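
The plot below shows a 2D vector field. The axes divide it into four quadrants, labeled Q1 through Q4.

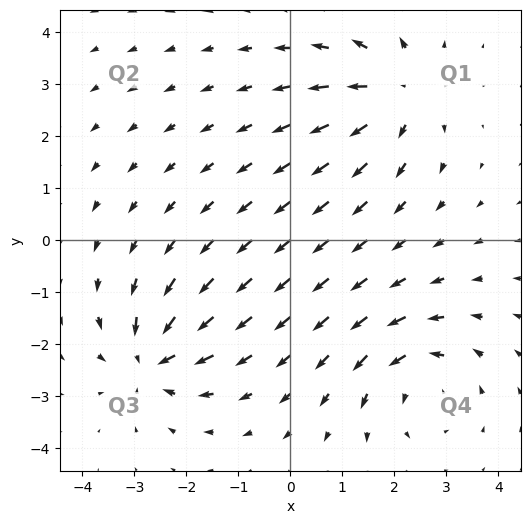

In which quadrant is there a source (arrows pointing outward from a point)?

The source sits at approximately (2.1, 2.8), which lies in quadrant Q1. The divergence there is about +4, positive as expected for a source.

Q1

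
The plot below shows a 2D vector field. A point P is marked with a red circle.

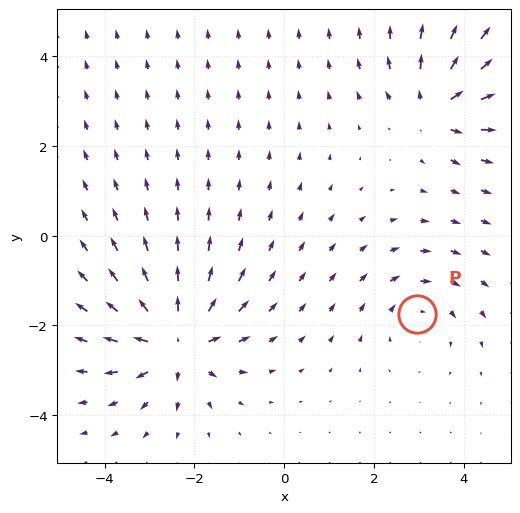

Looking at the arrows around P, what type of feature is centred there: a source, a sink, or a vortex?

At P (3.0, -1.8) the arrows circulate clockwise. Divergence ≈0, curl about -2 — near-zero divergence with nonzero curl is a vortex.

vortex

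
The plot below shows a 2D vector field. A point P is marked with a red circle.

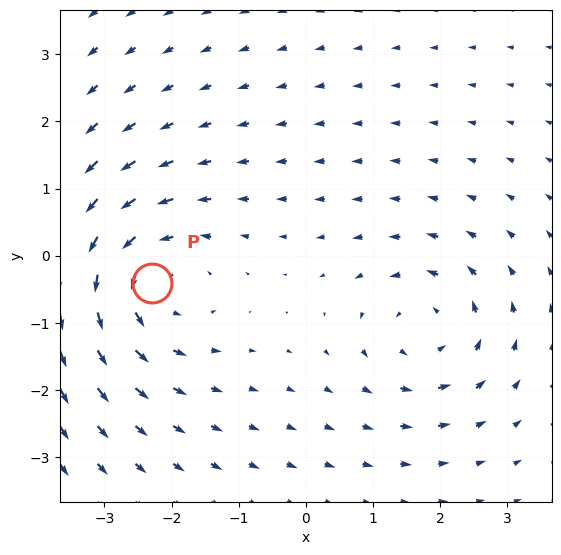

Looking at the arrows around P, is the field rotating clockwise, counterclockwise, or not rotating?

Near P at (-2.3, -0.4) the arrows circulate counterclockwise. The curl (z-component) there is about +4; positive curl means counterclockwise rotation.

counterclockwise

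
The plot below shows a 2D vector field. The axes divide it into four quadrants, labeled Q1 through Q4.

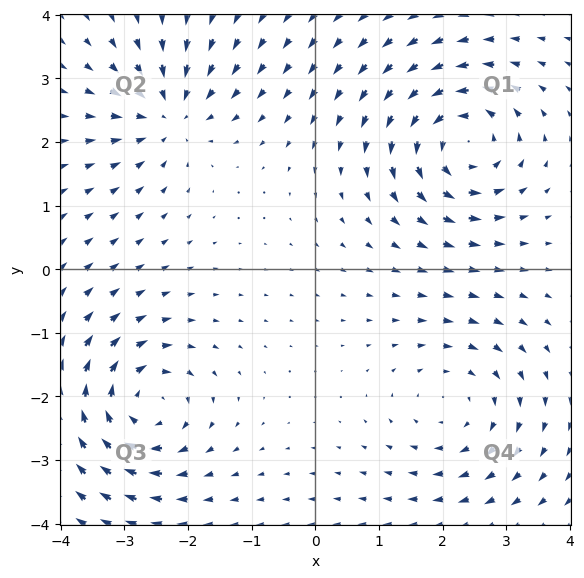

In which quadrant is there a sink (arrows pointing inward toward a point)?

Q2

The sink sits at approximately (-2.3, 2.4), which lies in quadrant Q2. The divergence there is about -4, negative as expected for a sink.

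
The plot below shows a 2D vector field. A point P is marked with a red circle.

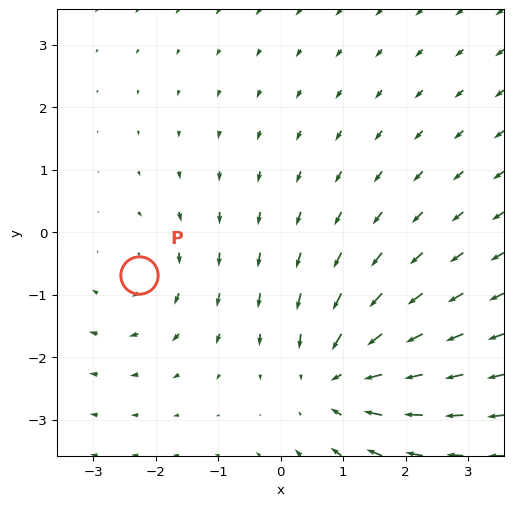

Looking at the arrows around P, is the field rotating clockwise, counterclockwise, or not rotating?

clockwise

Near P at (-2.3, -0.7) the arrows circulate clockwise. The curl (z-component) there is about -2; negative curl means clockwise rotation.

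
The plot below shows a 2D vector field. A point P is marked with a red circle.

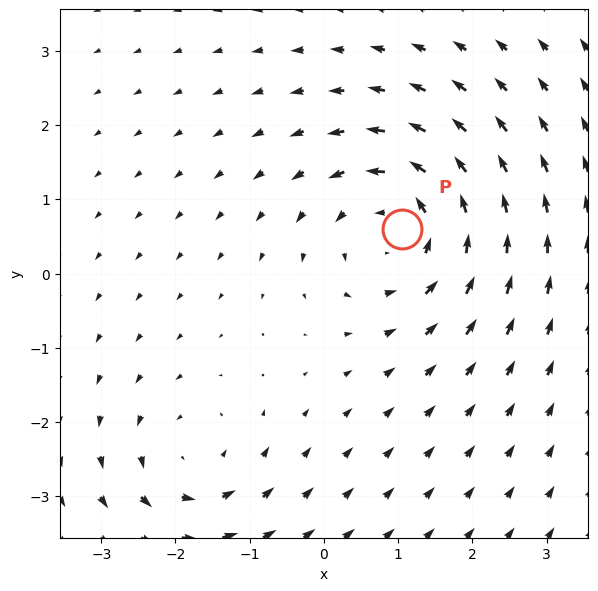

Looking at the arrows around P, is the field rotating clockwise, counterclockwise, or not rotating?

Near P at (1.0, 0.6) the arrows circulate counterclockwise. The curl (z-component) there is about +4; positive curl means counterclockwise rotation.

counterclockwise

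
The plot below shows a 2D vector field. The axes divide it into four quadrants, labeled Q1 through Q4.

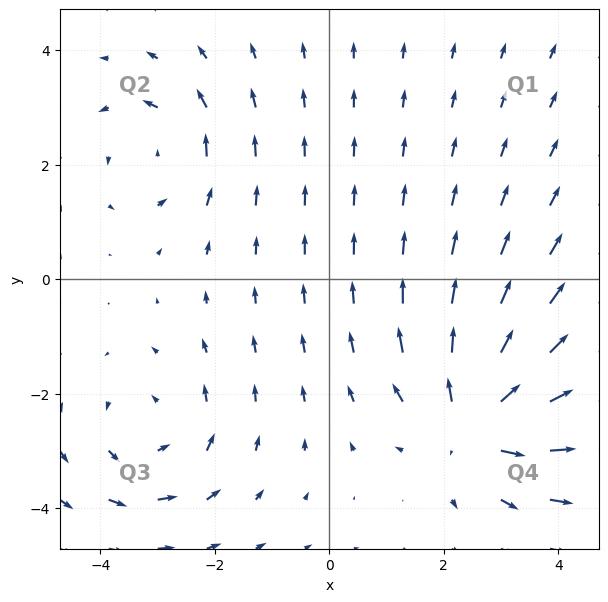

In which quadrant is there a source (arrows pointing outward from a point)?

Q4

The source sits at approximately (2.5, -2.5), which lies in quadrant Q4. The divergence there is about +5, positive as expected for a source.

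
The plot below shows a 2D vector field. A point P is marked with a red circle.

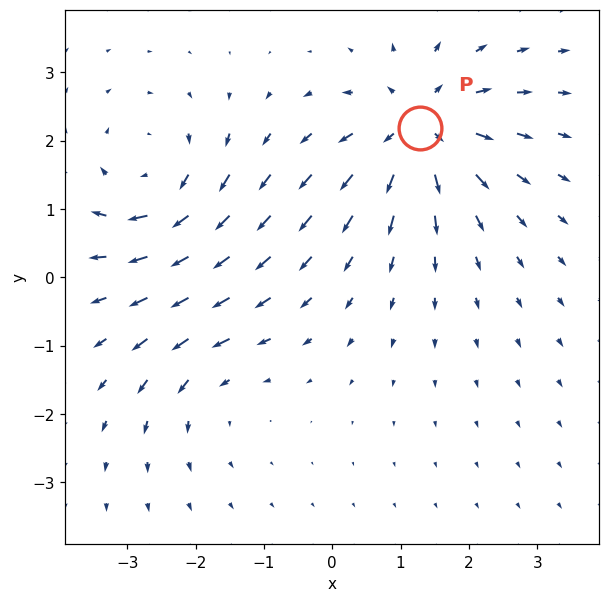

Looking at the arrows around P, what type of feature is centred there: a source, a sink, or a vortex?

source

At P (1.3, 2.2) the arrows spread outward. Divergence about +5, curl ≈0 — positive divergence with near-zero curl is a source.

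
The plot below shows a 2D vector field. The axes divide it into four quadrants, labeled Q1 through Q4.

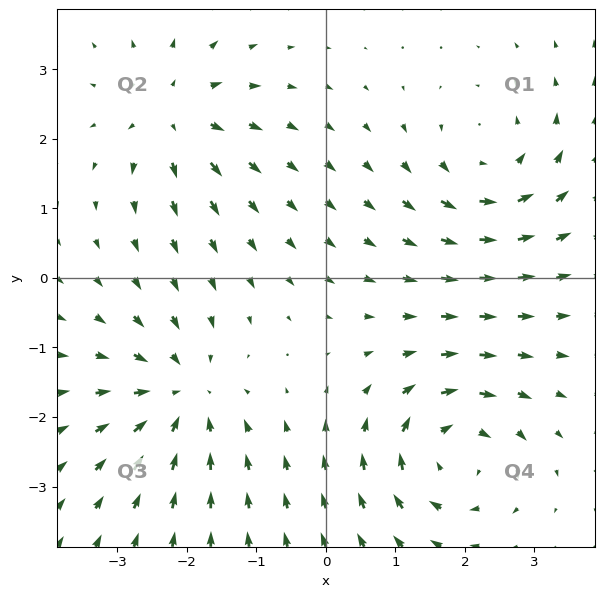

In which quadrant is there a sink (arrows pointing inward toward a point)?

Q3

The sink sits at approximately (-2.1, -1.7), which lies in quadrant Q3. The divergence there is about -5, negative as expected for a sink.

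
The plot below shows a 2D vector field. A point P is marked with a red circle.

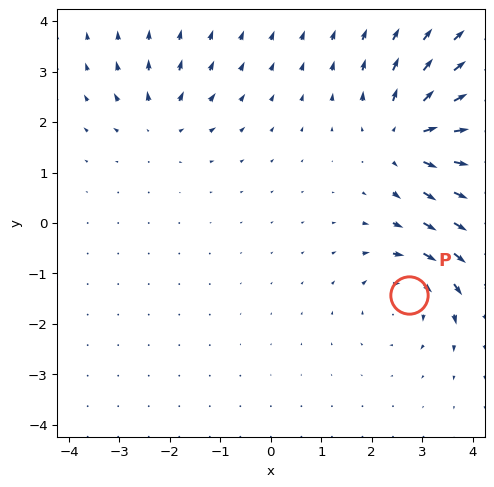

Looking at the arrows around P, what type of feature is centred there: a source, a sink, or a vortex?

At P (2.7, -1.4) the arrows circulate clockwise. Divergence ≈0, curl about -5 — near-zero divergence with nonzero curl is a vortex.

vortex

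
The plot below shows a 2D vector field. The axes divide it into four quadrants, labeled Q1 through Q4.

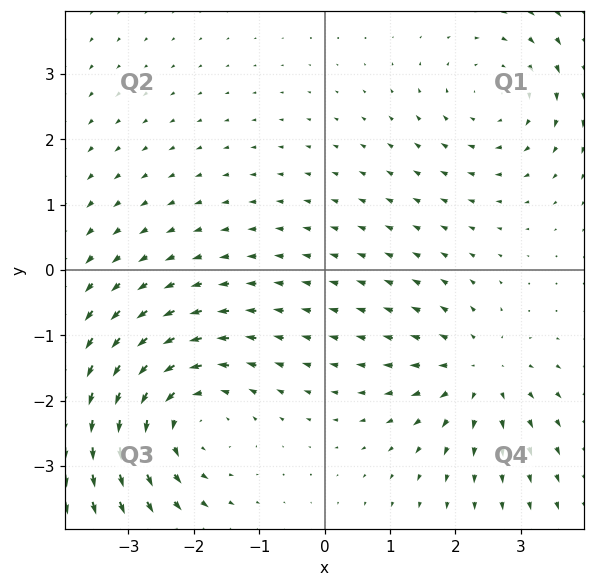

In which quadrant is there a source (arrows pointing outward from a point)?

The source sits at approximately (2.4, -1.6), which lies in quadrant Q4. The divergence there is about +3, positive as expected for a source.

Q4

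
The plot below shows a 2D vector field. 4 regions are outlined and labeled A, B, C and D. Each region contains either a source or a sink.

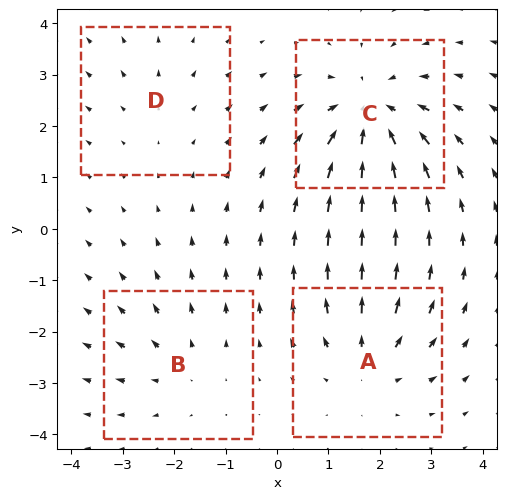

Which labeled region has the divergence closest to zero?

Divergence at each region's feature centre — A: about +4, B: about +3, C: about -6, D: about +2. Region D is closest to zero.

D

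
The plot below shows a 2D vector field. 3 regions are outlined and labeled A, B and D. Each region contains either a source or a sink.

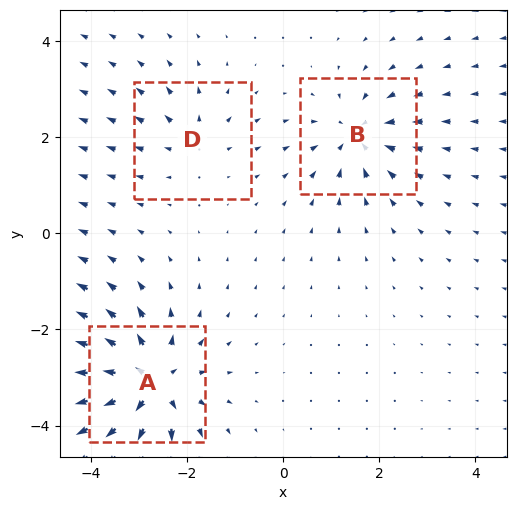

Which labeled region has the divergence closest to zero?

Divergence at each region's feature centre — A: about +6, B: about -4, D: about +2. Region D is closest to zero.

D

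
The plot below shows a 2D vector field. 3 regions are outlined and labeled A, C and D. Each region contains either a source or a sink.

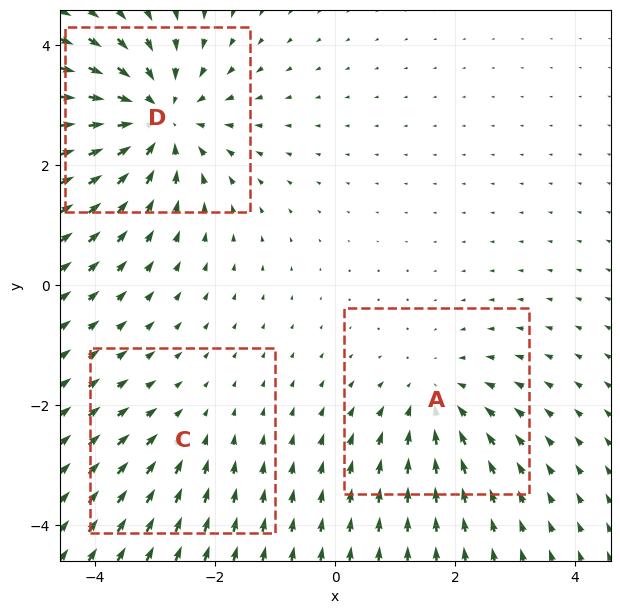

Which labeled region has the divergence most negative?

D

Divergence at each region's feature centre — A: about -3, C: about -2, D: about -4. Region D is most negative.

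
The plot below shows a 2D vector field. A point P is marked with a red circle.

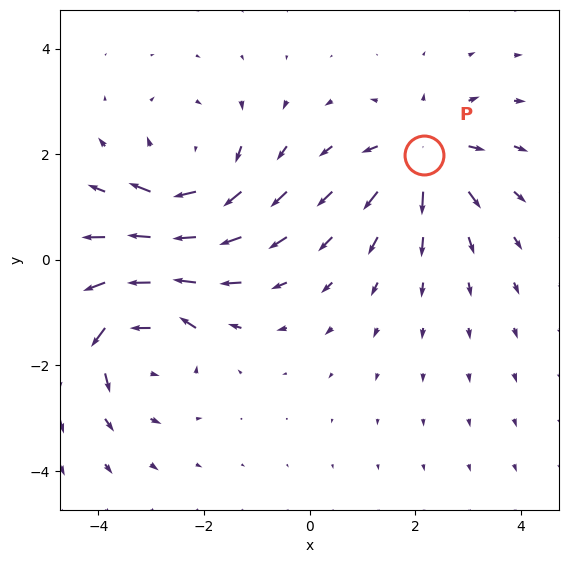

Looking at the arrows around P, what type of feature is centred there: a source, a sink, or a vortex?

At P (2.2, 2.0) the arrows spread outward. Divergence about +4, curl ≈0 — positive divergence with near-zero curl is a source.

source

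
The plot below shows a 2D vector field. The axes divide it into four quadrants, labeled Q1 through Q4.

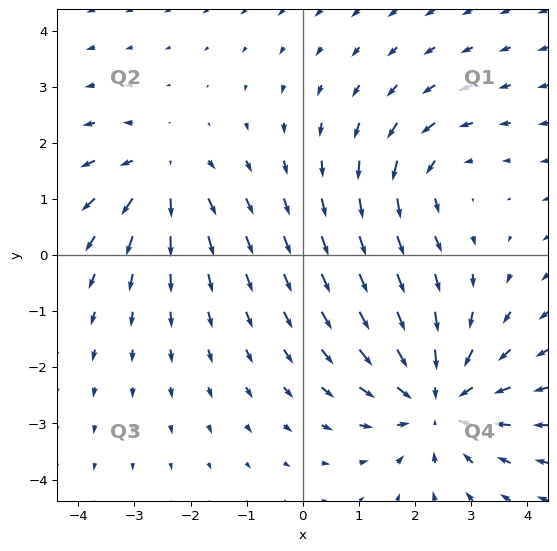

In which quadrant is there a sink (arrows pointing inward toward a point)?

Q4

The sink sits at approximately (2.4, -2.6), which lies in quadrant Q4. The divergence there is about -4, negative as expected for a sink.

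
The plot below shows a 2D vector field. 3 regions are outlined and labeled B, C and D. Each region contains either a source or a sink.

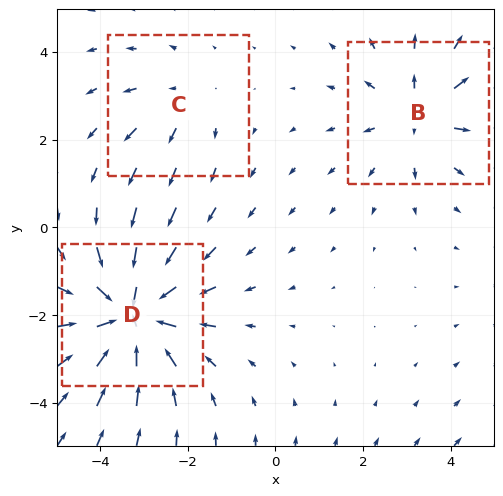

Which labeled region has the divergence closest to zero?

C

Divergence at each region's feature centre — B: about +3, C: about +2, D: about -5. Region C is closest to zero.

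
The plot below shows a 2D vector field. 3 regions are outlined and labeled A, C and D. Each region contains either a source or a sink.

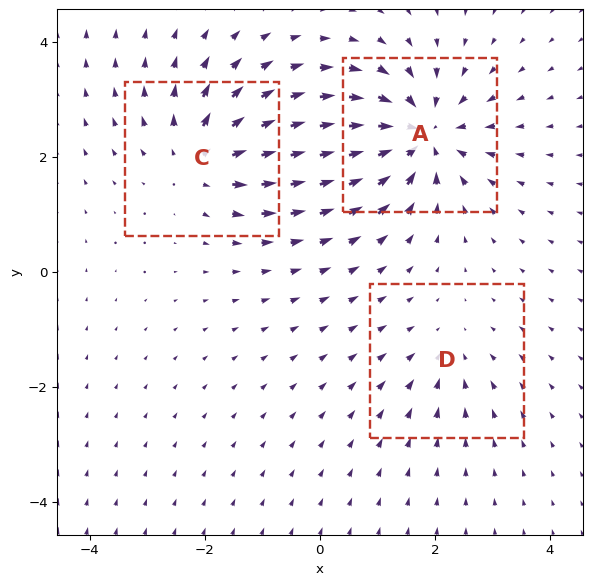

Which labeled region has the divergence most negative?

Divergence at each region's feature centre — A: about -5, C: about +4, D: about -2. Region A is most negative.

A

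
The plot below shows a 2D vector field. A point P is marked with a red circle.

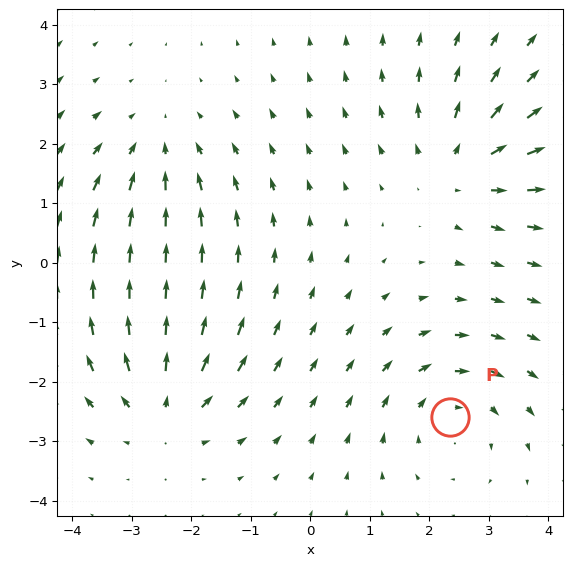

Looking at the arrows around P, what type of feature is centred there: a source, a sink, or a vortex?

vortex

At P (2.3, -2.6) the arrows circulate clockwise. Divergence ≈0, curl about -4 — near-zero divergence with nonzero curl is a vortex.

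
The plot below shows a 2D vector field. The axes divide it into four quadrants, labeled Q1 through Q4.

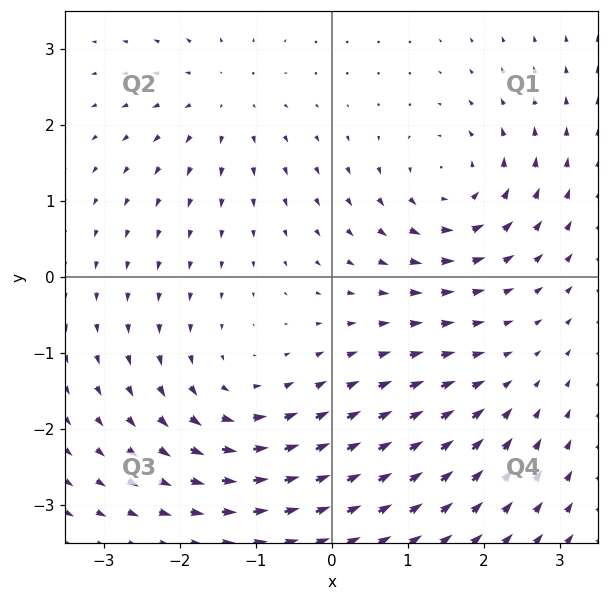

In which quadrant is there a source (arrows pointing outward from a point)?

The source sits at approximately (-1.4, 2.4), which lies in quadrant Q2. The divergence there is about +3, positive as expected for a source.

Q2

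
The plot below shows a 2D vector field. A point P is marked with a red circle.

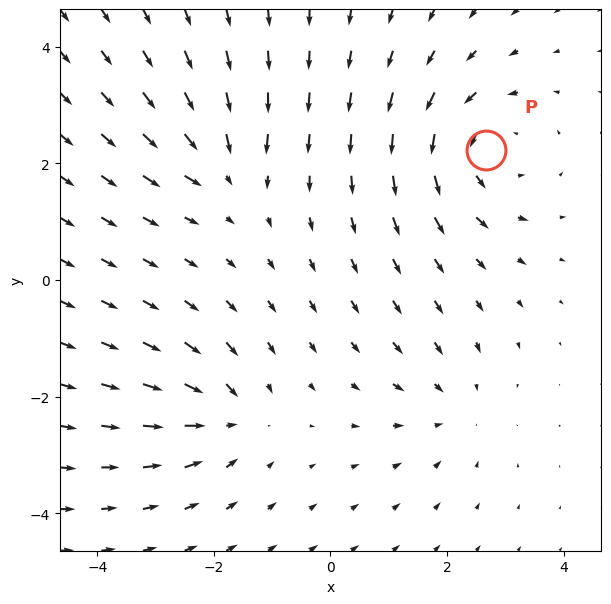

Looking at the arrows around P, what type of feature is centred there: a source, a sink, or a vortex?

At P (2.7, 2.2) the arrows circulate counterclockwise. Divergence ≈0, curl about +4 — near-zero divergence with nonzero curl is a vortex.

vortex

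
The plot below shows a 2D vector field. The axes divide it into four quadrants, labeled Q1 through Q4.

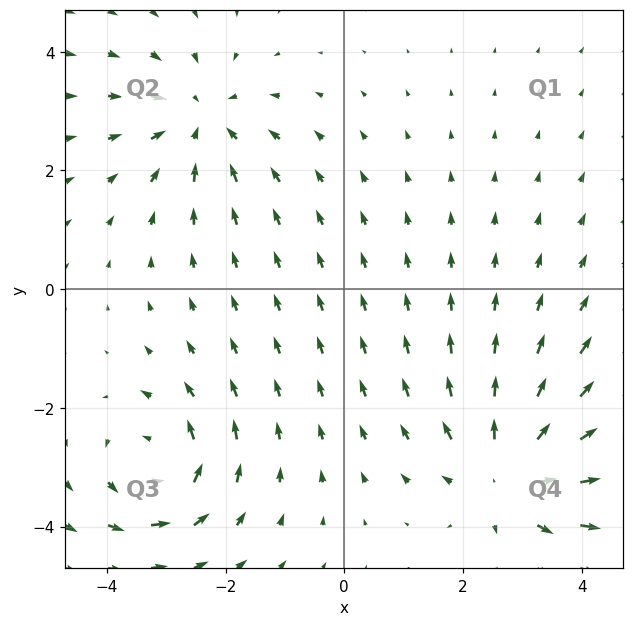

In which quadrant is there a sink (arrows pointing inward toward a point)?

Q2

The sink sits at approximately (-2.4, 2.8), which lies in quadrant Q2. The divergence there is about -4, negative as expected for a sink.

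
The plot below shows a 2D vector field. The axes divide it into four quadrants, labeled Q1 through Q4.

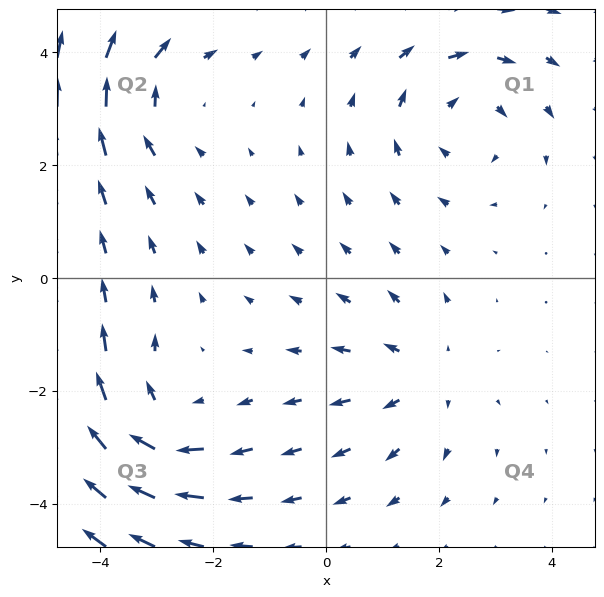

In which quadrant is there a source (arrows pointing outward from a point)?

The source sits at approximately (1.7, -1.7), which lies in quadrant Q4. The divergence there is about +3, positive as expected for a source.

Q4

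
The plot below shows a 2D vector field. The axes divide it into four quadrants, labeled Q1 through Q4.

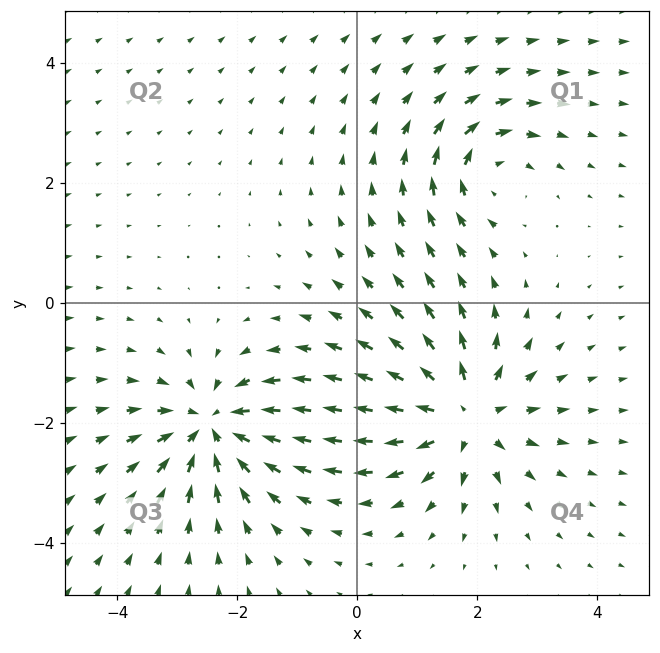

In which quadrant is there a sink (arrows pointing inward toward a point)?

The sink sits at approximately (-2.4, -2.1), which lies in quadrant Q3. The divergence there is about -5, negative as expected for a sink.

Q3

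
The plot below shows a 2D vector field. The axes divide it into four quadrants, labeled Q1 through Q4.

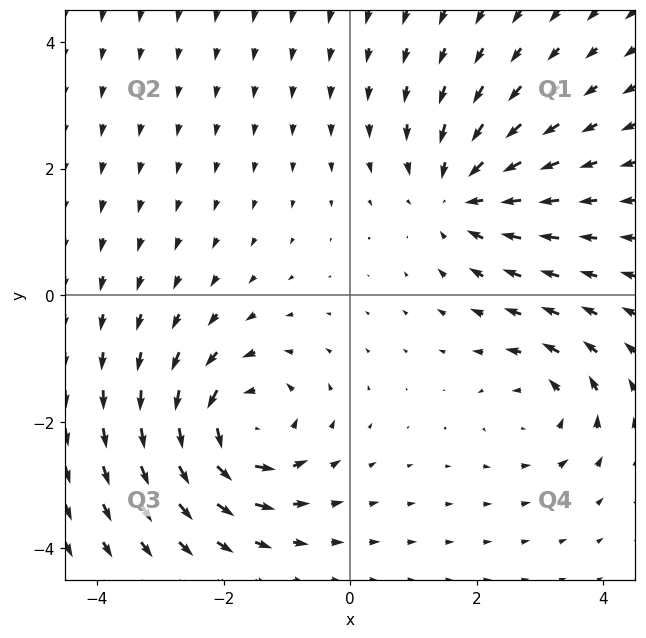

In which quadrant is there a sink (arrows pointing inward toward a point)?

Q1

The sink sits at approximately (1.8, 1.6), which lies in quadrant Q1. The divergence there is about -4, negative as expected for a sink.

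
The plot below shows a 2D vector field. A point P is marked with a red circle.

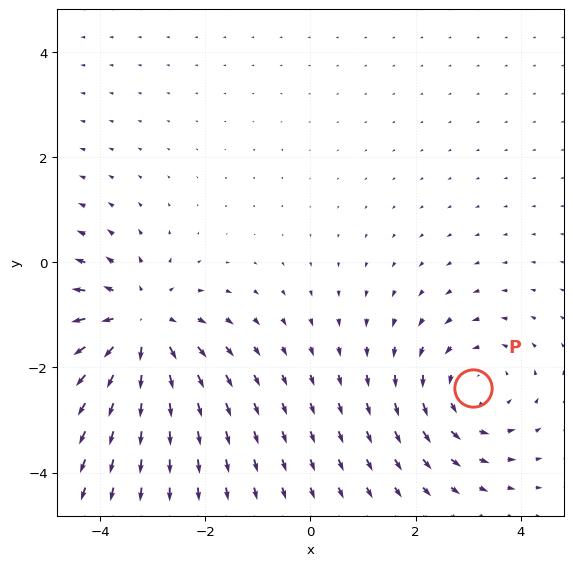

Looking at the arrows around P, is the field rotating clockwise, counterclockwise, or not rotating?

Near P at (3.1, -2.4) the arrows circulate counterclockwise. The curl (z-component) there is about +2; positive curl means counterclockwise rotation.

counterclockwise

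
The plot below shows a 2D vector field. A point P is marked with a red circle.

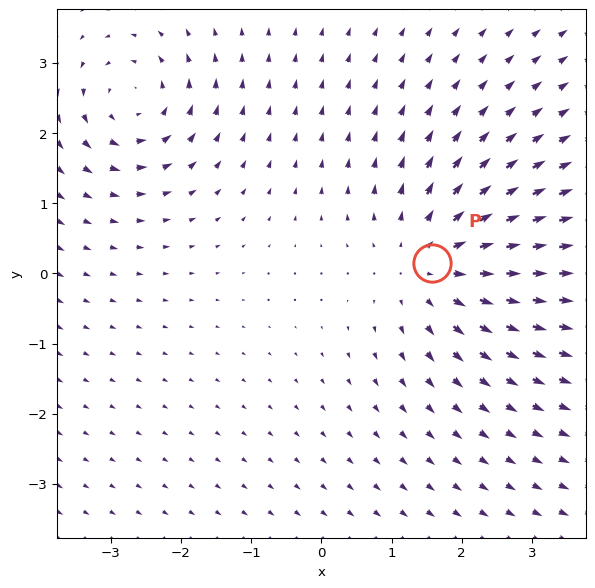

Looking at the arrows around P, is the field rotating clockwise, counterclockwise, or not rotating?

Near P at (1.6, 0.1) the arrows show no circulation. The curl there is ≈0.

not rotating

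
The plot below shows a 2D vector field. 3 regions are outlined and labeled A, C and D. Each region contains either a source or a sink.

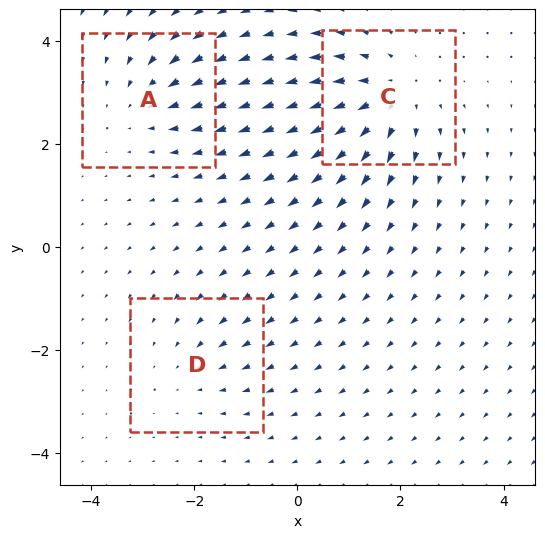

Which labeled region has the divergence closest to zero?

D

Divergence at each region's feature centre — A: about -3, C: about +5, D: about -2. Region D is closest to zero.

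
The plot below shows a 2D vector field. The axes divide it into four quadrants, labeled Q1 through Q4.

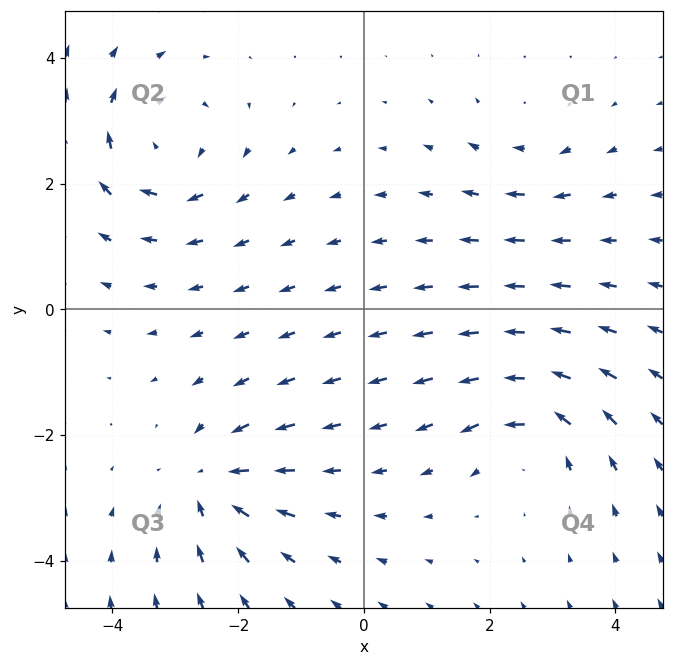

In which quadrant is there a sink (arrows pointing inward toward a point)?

Q3

The sink sits at approximately (-2.4, -2.8), which lies in quadrant Q3. The divergence there is about -5, negative as expected for a sink.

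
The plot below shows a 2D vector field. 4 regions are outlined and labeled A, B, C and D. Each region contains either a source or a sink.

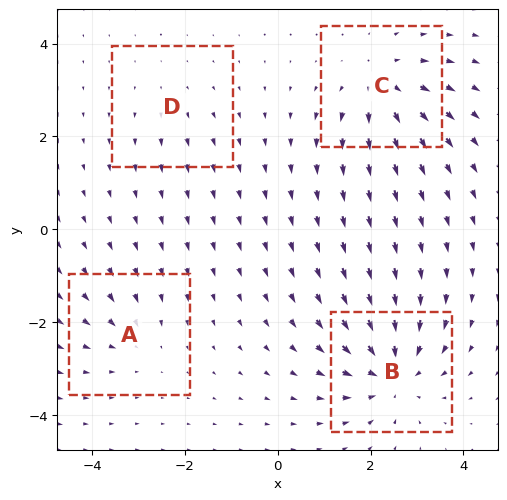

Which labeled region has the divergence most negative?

B

Divergence at each region's feature centre — A: about -3, B: about -7, C: about +5, D: about +2. Region B is most negative.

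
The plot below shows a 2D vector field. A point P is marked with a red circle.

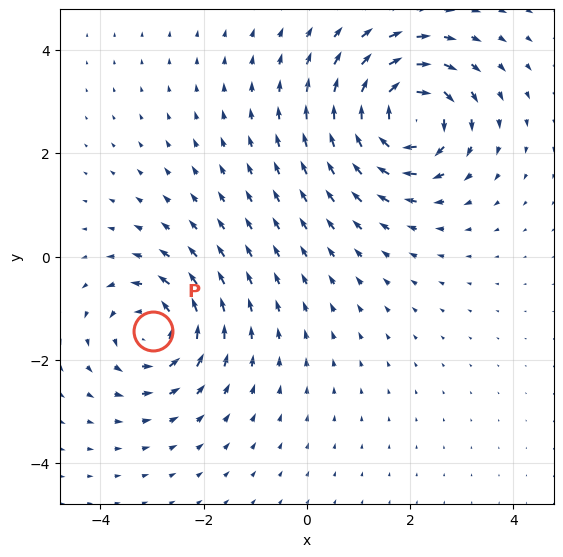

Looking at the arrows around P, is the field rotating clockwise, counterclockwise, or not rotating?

Near P at (-3.0, -1.4) the arrows circulate counterclockwise. The curl (z-component) there is about +5; positive curl means counterclockwise rotation.

counterclockwise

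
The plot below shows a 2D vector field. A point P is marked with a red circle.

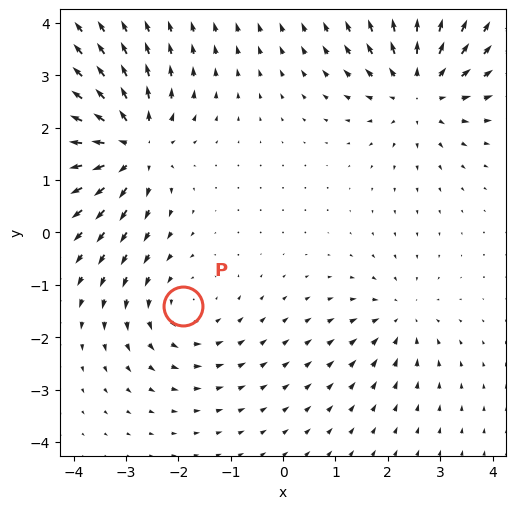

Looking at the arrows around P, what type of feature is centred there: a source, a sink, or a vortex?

At P (-1.9, -1.4) the arrows circulate counterclockwise. Divergence ≈0, curl about +3 — near-zero divergence with nonzero curl is a vortex.

vortex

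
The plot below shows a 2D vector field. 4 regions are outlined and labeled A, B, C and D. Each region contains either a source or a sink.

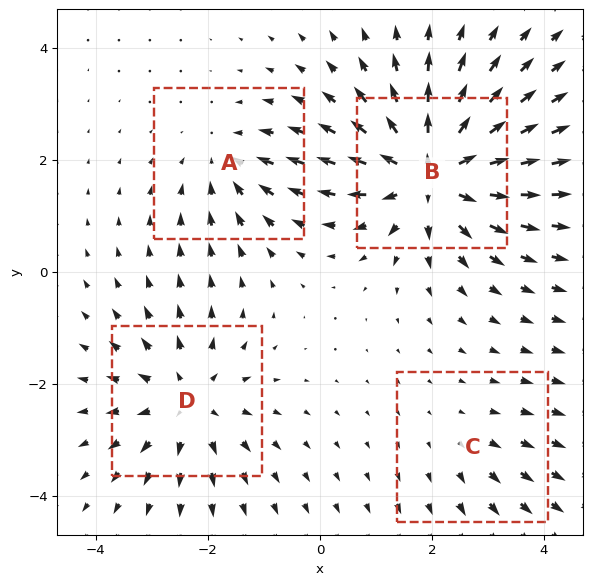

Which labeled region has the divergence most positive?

B

Divergence at each region's feature centre — A: about -3, B: about +7, C: about +2, D: about +4. Region B is most positive.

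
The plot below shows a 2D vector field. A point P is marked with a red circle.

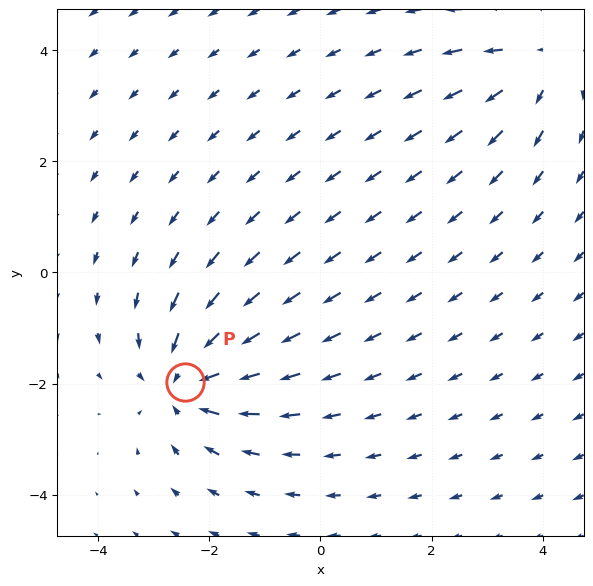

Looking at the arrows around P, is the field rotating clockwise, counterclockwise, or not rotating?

not rotating

Near P at (-2.4, -2.0) the arrows show no circulation. The curl there is ≈0.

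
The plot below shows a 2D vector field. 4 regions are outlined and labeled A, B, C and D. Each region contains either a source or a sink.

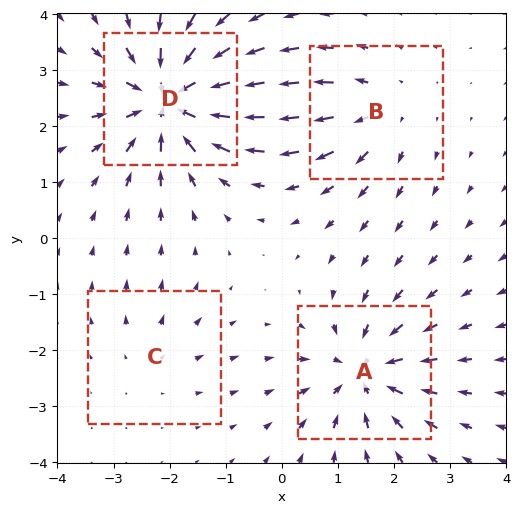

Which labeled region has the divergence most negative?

Divergence at each region's feature centre — A: about -6, B: about +4, C: about +2, D: about -8. Region D is most negative.

D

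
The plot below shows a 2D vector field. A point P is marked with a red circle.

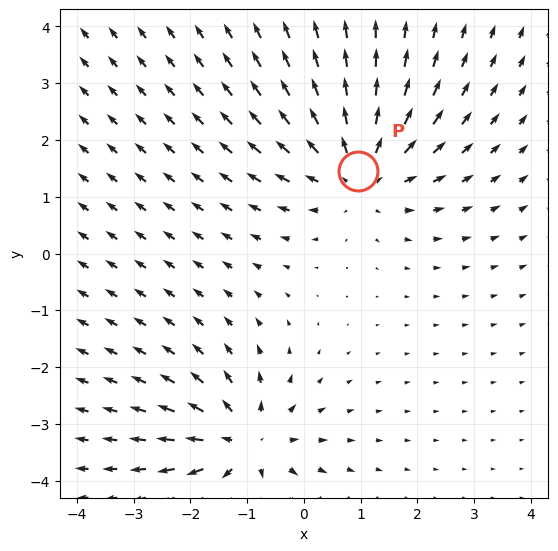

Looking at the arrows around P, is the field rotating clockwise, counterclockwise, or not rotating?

not rotating

Near P at (0.9, 1.5) the arrows show no circulation. The curl there is ≈0.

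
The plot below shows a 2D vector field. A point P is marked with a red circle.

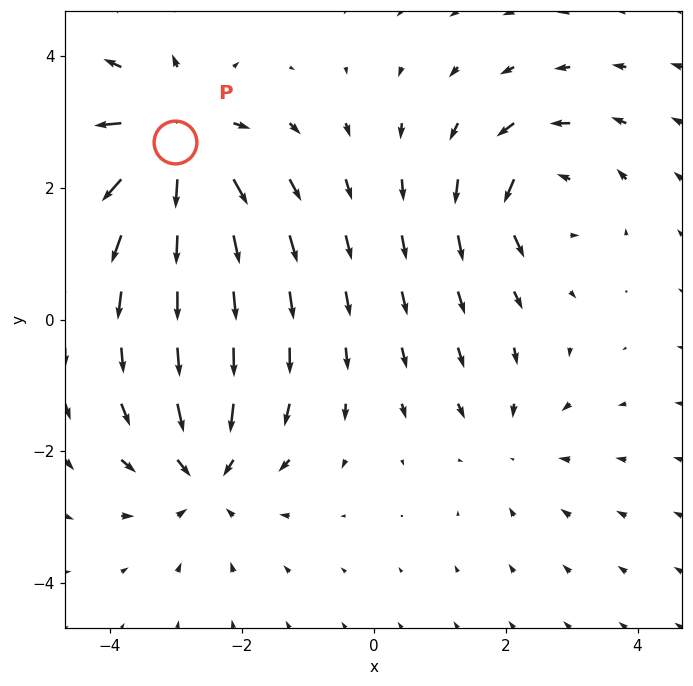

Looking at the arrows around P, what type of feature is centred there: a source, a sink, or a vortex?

source

At P (-3.0, 2.7) the arrows spread outward. Divergence about +6, curl ≈0 — positive divergence with near-zero curl is a source.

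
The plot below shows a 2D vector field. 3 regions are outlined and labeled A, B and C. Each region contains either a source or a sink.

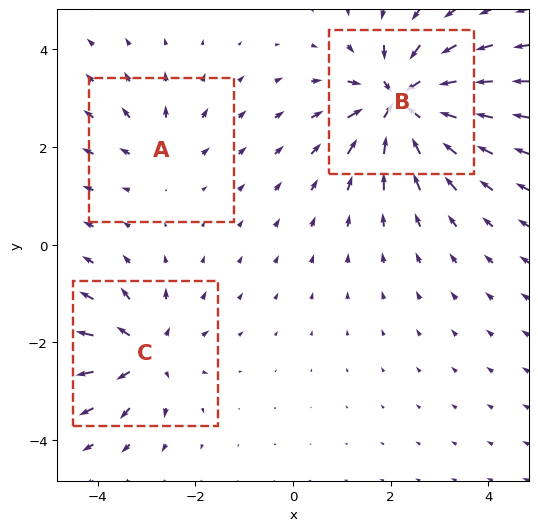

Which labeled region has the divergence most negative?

B

Divergence at each region's feature centre — A: about +2, B: about -7, C: about +4. Region B is most negative.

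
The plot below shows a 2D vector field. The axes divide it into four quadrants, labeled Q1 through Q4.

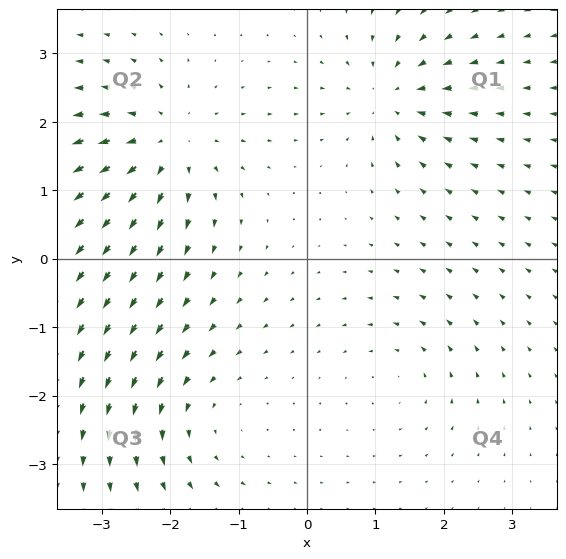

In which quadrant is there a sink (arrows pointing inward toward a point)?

Q1

The sink sits at approximately (1.2, 2.4), which lies in quadrant Q1. The divergence there is about -5, negative as expected for a sink.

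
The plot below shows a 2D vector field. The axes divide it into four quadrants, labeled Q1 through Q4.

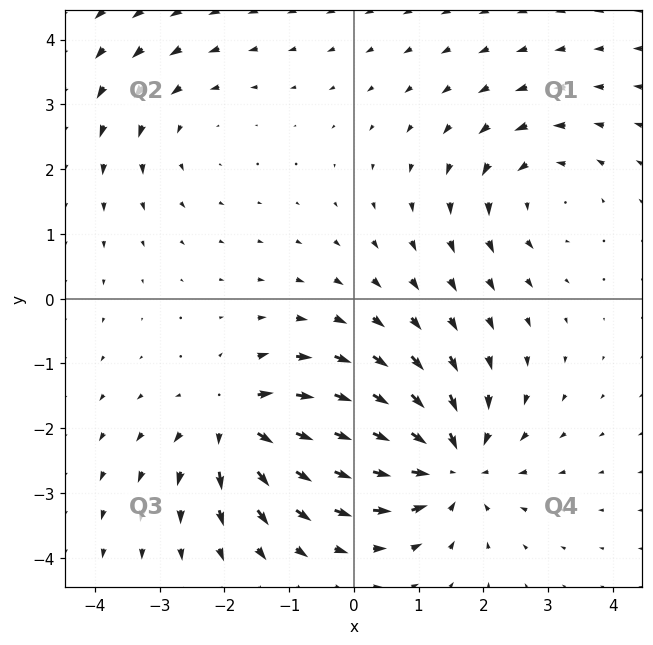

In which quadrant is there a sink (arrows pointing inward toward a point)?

The sink sits at approximately (1.5, -2.6), which lies in quadrant Q4. The divergence there is about -5, negative as expected for a sink.

Q4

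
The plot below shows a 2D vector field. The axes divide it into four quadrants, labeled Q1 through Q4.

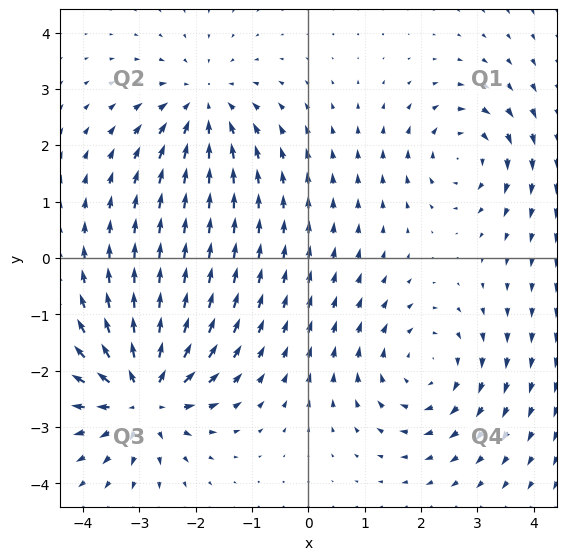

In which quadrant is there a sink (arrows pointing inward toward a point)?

Q2

The sink sits at approximately (-1.9, 2.7), which lies in quadrant Q2. The divergence there is about -3, negative as expected for a sink.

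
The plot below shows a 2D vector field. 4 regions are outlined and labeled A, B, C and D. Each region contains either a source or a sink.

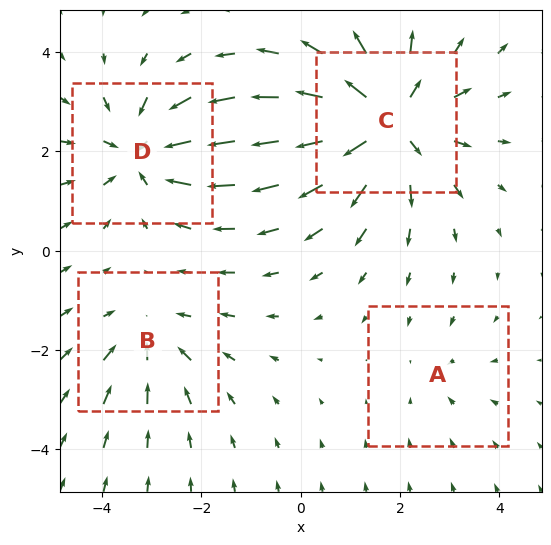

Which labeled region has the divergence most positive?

C

Divergence at each region's feature centre — A: about -2, B: about -3, C: about +6, D: about -5. Region C is most positive.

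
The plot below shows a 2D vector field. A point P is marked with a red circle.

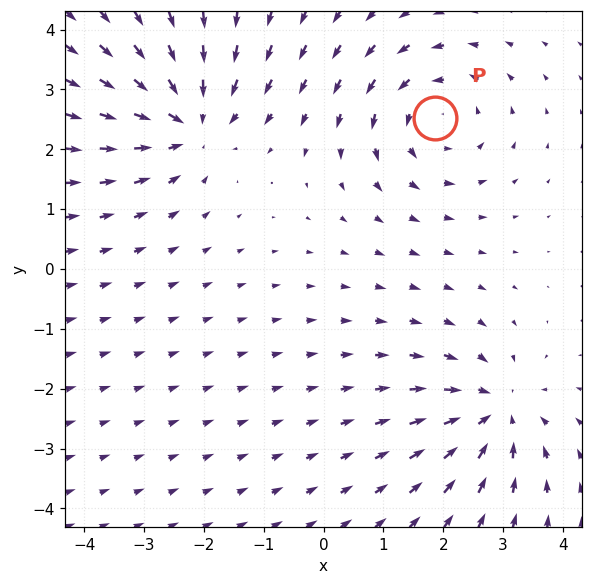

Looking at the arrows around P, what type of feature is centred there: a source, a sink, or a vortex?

At P (1.9, 2.5) the arrows circulate counterclockwise. Divergence ≈0, curl about +4 — near-zero divergence with nonzero curl is a vortex.

vortex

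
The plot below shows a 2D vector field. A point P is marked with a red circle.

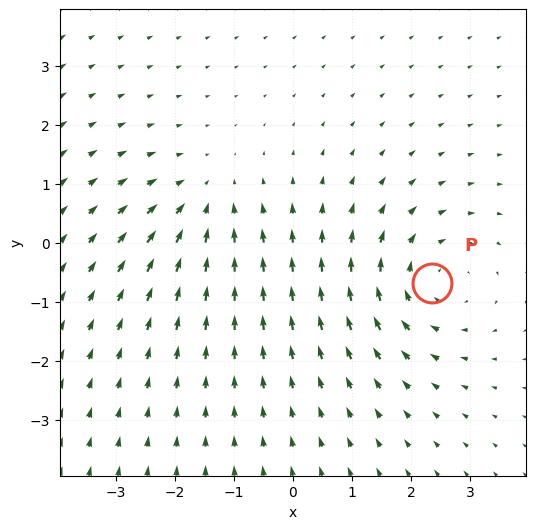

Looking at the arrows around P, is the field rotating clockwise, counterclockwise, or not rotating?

clockwise

Near P at (2.3, -0.7) the arrows circulate clockwise. The curl (z-component) there is about -3; negative curl means clockwise rotation.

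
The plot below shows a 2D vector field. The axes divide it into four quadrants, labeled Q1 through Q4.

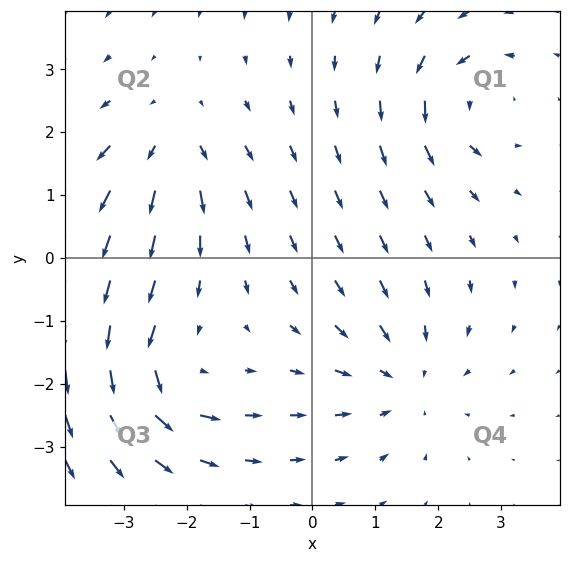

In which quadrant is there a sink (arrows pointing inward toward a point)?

The sink sits at approximately (1.5, -1.9), which lies in quadrant Q4. The divergence there is about -4, negative as expected for a sink.

Q4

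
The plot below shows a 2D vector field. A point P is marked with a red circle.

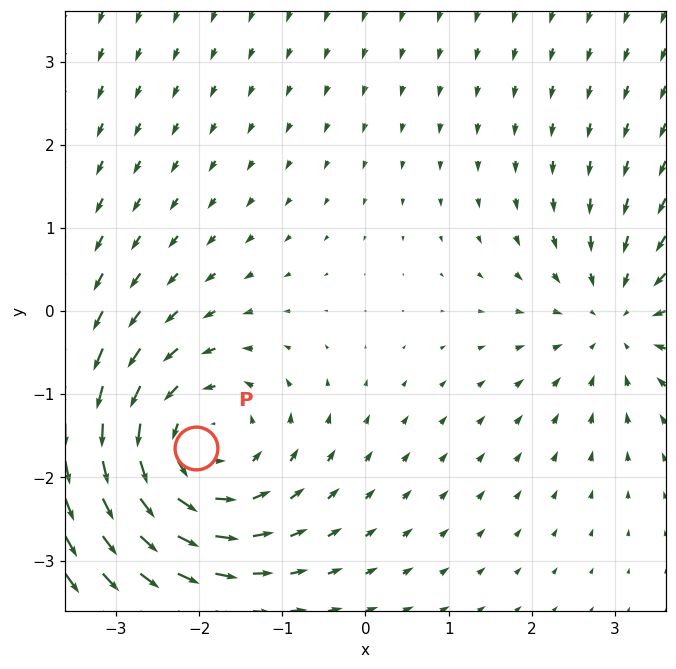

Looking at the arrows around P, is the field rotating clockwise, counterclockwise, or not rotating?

Near P at (-2.0, -1.6) the arrows circulate counterclockwise. The curl (z-component) there is about +4; positive curl means counterclockwise rotation.

counterclockwise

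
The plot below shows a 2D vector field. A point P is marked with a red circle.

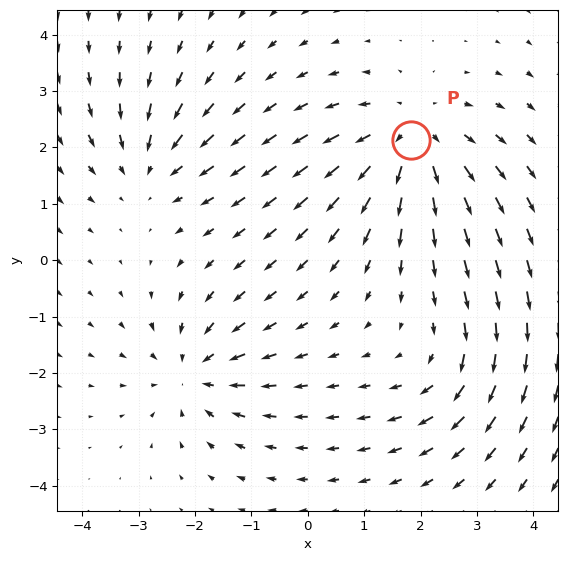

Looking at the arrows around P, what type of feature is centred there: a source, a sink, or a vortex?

At P (1.8, 2.1) the arrows spread outward. Divergence about +4, curl ≈0 — positive divergence with near-zero curl is a source.

source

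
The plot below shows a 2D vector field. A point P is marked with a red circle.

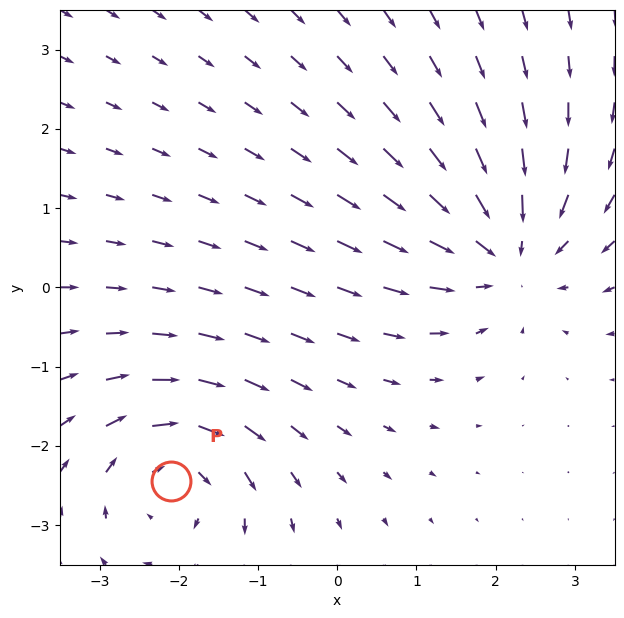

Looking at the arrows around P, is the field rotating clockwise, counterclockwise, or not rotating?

Near P at (-2.1, -2.4) the arrows circulate clockwise. The curl (z-component) there is about -3; negative curl means clockwise rotation.

clockwise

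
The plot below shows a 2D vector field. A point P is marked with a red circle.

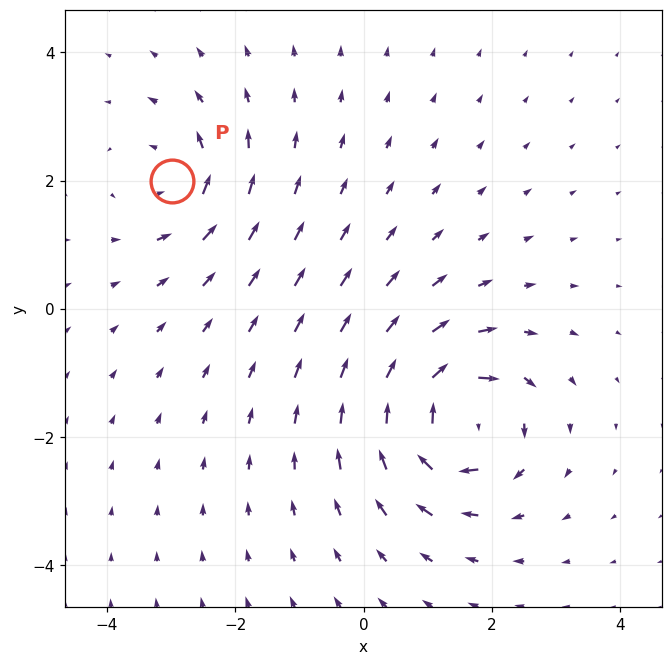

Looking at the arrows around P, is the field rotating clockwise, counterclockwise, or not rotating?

counterclockwise

Near P at (-3.0, 2.0) the arrows circulate counterclockwise. The curl (z-component) there is about +3; positive curl means counterclockwise rotation.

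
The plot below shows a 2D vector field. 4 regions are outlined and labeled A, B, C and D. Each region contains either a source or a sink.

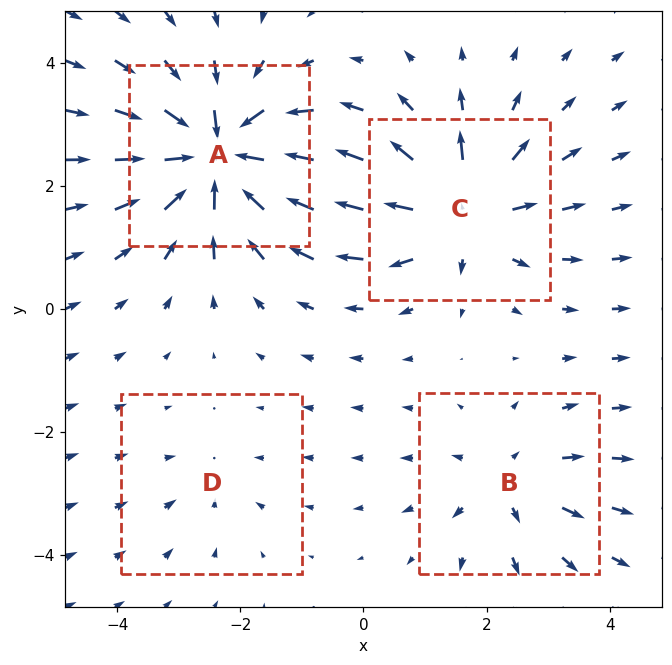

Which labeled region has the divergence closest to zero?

Divergence at each region's feature centre — A: about -8, B: about +4, C: about +6, D: about -2. Region D is closest to zero.

D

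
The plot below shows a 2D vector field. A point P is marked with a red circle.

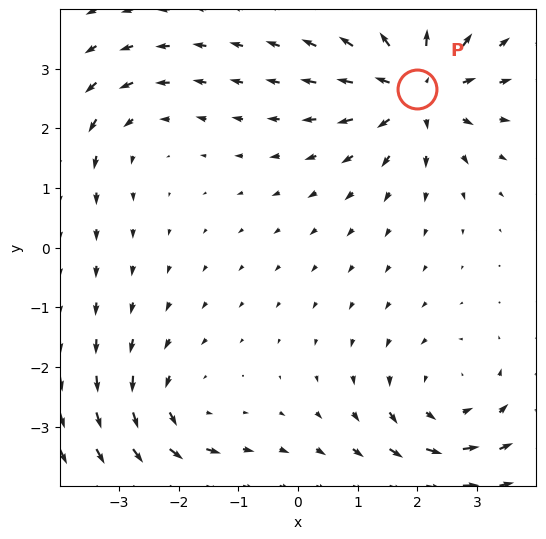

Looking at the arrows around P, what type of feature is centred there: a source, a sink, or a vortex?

source

At P (2.0, 2.7) the arrows spread outward. Divergence about +5, curl ≈0 — positive divergence with near-zero curl is a source.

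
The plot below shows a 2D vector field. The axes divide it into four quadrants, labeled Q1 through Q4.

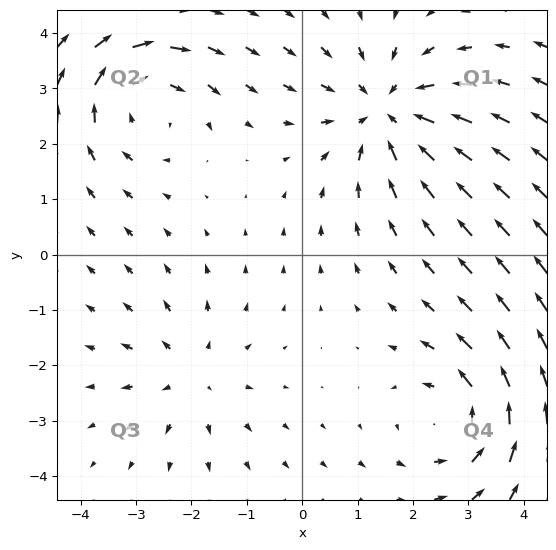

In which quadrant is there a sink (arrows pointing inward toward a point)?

Q1

The sink sits at approximately (1.5, 2.6), which lies in quadrant Q1. The divergence there is about -4, negative as expected for a sink.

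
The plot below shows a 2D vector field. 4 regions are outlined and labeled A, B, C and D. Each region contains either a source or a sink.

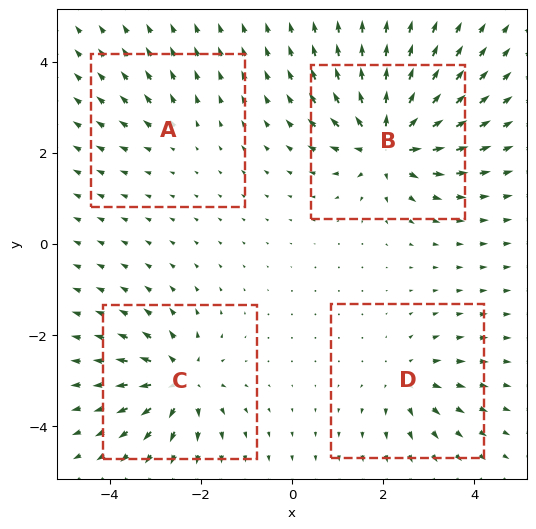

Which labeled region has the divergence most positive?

B

Divergence at each region's feature centre — A: about +2, B: about +8, C: about +6, D: about +4. Region B is most positive.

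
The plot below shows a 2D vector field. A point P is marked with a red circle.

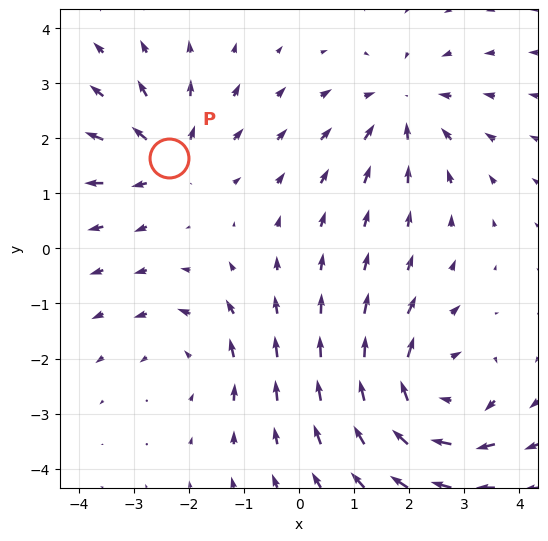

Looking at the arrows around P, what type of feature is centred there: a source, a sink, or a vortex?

At P (-2.4, 1.6) the arrows spread outward. Divergence about +4, curl ≈0 — positive divergence with near-zero curl is a source.

source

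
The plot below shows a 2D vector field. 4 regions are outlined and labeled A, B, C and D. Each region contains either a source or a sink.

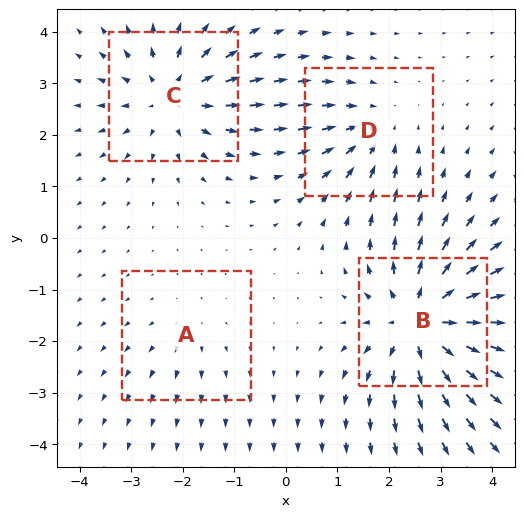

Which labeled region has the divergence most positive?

B

Divergence at each region's feature centre — A: about +2, B: about +7, C: about +5, D: about -3. Region B is most positive.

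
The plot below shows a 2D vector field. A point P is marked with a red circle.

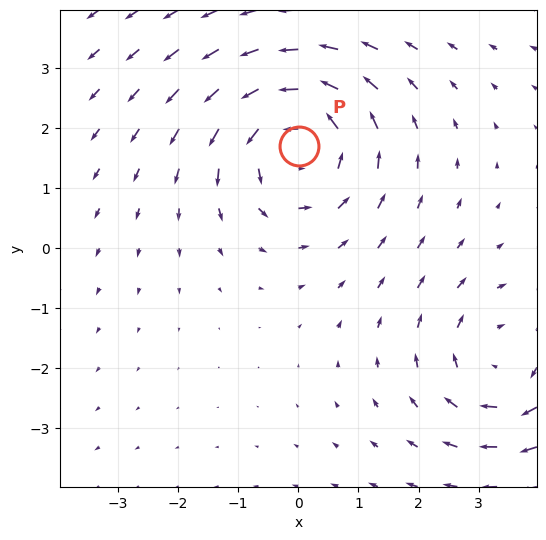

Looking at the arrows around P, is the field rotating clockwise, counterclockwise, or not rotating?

Near P at (0.0, 1.7) the arrows circulate counterclockwise. The curl (z-component) there is about +4; positive curl means counterclockwise rotation.

counterclockwise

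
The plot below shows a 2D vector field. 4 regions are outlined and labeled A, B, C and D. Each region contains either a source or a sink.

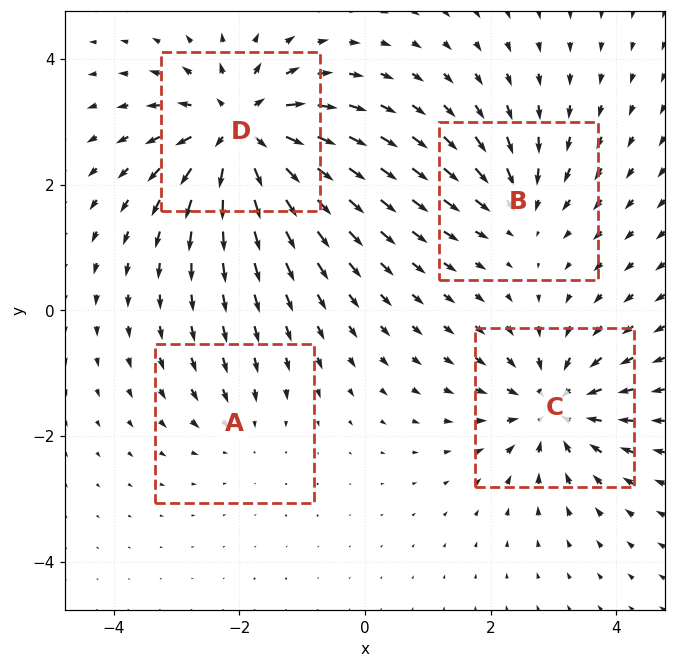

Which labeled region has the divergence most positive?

Divergence at each region's feature centre — A: about -3, B: about -4, C: about -6, D: about +8. Region D is most positive.

D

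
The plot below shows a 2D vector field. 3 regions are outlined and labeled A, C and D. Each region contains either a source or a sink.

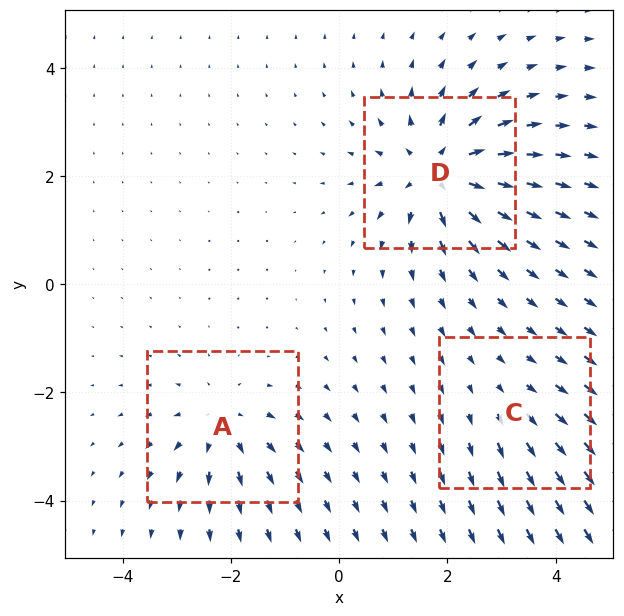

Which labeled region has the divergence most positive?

D

Divergence at each region's feature centre — A: about +4, C: about +2, D: about +6. Region D is most positive.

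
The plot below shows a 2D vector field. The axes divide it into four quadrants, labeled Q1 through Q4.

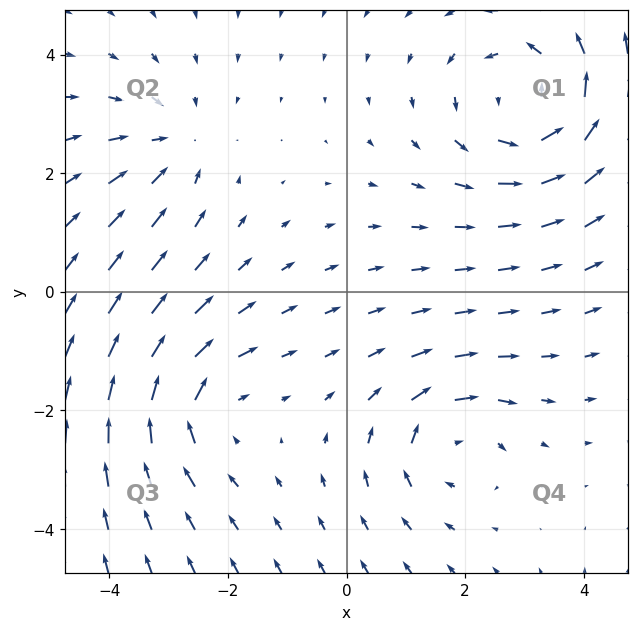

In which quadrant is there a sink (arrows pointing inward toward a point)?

Q2

The sink sits at approximately (-2.9, 2.5), which lies in quadrant Q2. The divergence there is about -3, negative as expected for a sink.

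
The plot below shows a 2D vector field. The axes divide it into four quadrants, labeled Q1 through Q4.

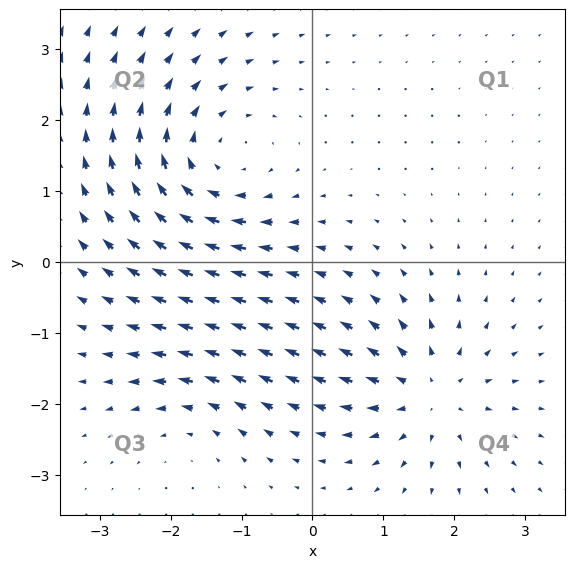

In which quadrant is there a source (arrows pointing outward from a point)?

The source sits at approximately (1.7, -1.8), which lies in quadrant Q4. The divergence there is about +5, positive as expected for a source.

Q4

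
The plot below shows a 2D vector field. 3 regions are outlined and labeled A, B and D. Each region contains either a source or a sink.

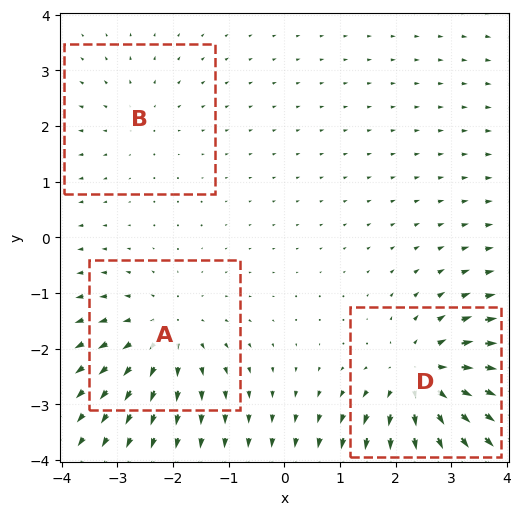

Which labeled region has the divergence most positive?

D

Divergence at each region's feature centre — A: about +3, B: about +2, D: about +5. Region D is most positive.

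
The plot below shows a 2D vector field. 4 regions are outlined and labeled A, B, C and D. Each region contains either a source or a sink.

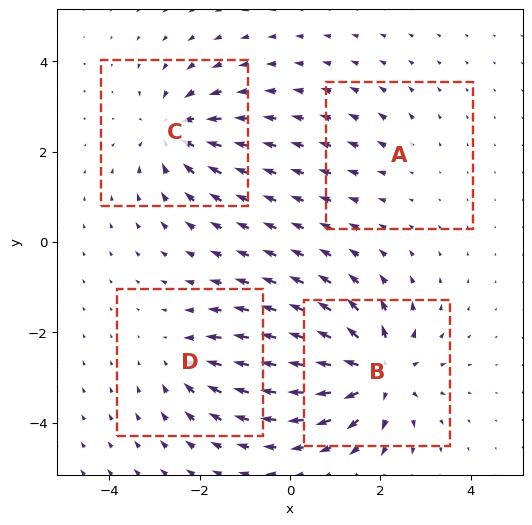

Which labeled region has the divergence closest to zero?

A

Divergence at each region's feature centre — A: about +2, B: about +7, C: about -5, D: about -3. Region A is closest to zero.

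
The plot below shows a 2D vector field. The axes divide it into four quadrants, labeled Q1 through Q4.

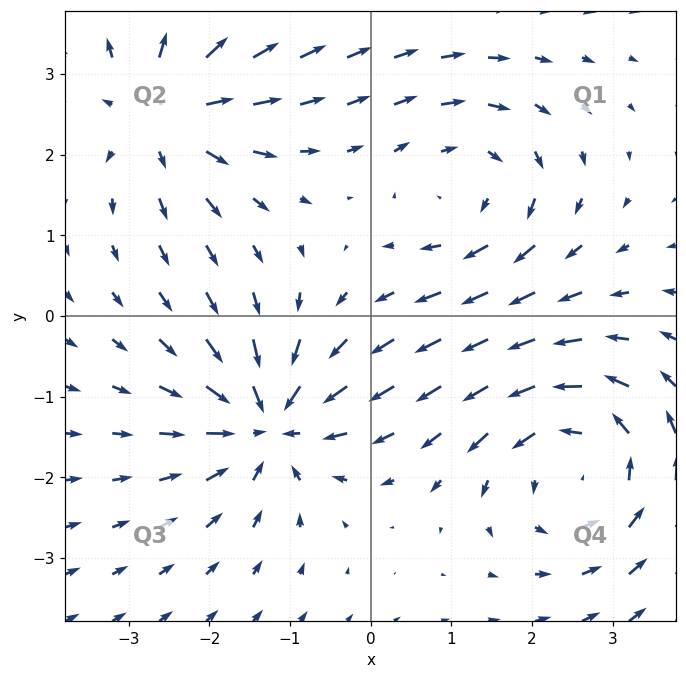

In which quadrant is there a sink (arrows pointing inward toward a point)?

The sink sits at approximately (-1.3, -1.3), which lies in quadrant Q3. The divergence there is about -5, negative as expected for a sink.

Q3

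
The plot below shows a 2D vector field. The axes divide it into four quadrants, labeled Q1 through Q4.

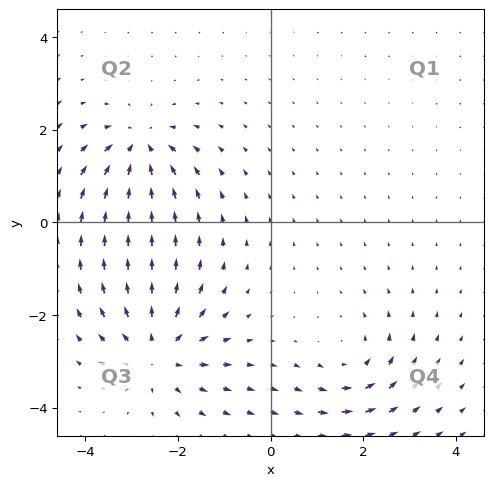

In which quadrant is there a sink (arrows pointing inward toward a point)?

Q2

The sink sits at approximately (-2.8, 1.6), which lies in quadrant Q2. The divergence there is about -4, negative as expected for a sink.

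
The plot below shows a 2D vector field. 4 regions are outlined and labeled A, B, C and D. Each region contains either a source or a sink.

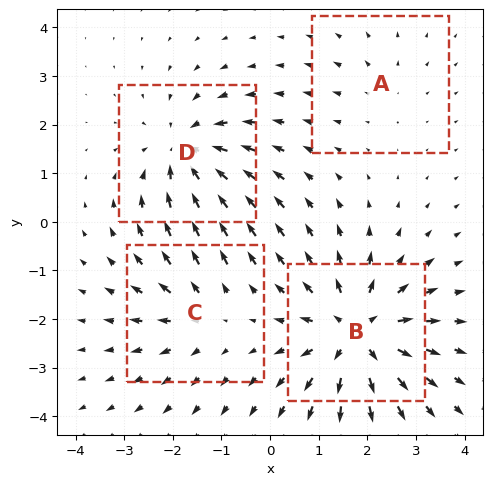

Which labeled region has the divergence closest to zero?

Divergence at each region's feature centre — A: about +2, B: about +6, C: about +3, D: about -5. Region A is closest to zero.

A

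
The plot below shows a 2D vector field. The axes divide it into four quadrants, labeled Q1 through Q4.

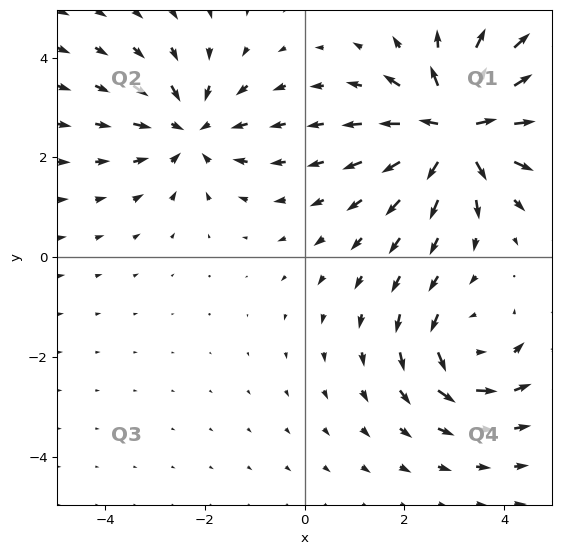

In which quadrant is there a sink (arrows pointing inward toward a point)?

Q2

The sink sits at approximately (-2.3, 2.5), which lies in quadrant Q2. The divergence there is about -3, negative as expected for a sink.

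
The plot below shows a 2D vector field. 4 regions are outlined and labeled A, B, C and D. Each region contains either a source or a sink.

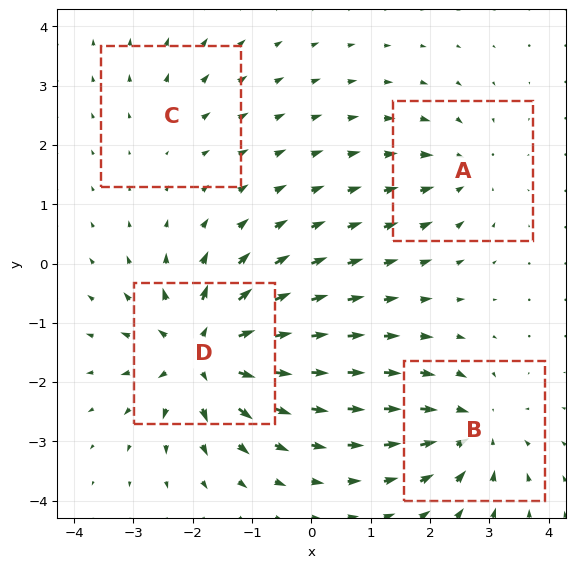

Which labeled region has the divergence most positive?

D

Divergence at each region's feature centre — A: about -4, B: about -6, C: about +2, D: about +8. Region D is most positive.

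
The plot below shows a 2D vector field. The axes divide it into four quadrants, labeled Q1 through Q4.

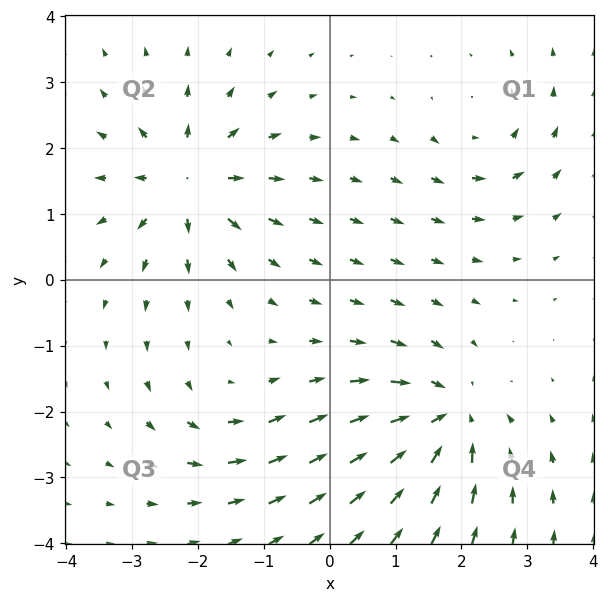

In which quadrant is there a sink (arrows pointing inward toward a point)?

Q4

The sink sits at approximately (1.8, -2.1), which lies in quadrant Q4. The divergence there is about -6, negative as expected for a sink.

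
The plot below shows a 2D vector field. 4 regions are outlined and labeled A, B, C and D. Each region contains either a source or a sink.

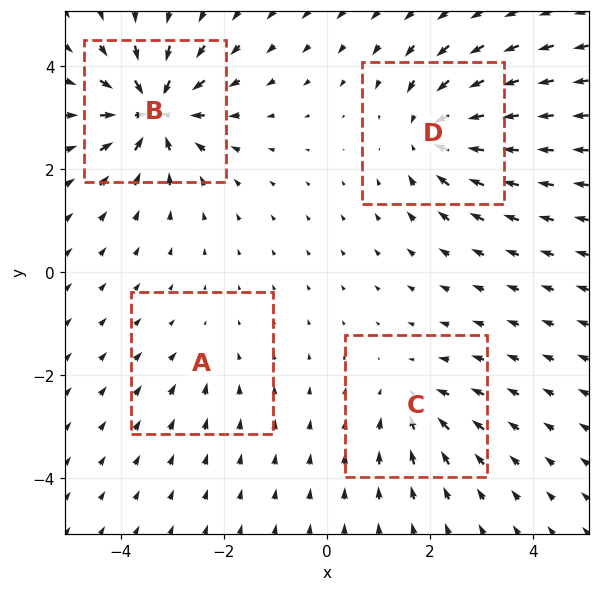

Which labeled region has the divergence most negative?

B

Divergence at each region's feature centre — A: about -2, B: about -9, C: about -4, D: about -7. Region B is most negative.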